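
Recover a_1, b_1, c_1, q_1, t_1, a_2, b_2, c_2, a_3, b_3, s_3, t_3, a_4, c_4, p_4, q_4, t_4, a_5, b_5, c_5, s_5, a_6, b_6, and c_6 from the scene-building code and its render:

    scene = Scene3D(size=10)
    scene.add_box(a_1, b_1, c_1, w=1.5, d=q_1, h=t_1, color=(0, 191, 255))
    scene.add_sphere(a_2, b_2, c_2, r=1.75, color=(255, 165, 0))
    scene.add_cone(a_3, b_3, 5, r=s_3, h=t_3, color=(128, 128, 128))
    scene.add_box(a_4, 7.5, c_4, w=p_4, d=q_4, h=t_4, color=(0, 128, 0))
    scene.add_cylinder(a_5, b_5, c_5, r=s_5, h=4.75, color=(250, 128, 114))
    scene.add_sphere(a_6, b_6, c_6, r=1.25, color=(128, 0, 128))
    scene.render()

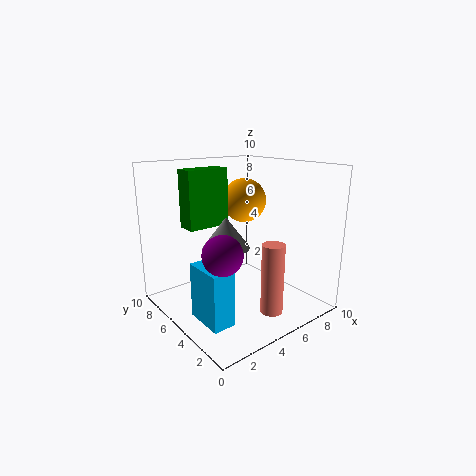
a_1 = 1.25, b_1 = 2.5, c_1 = 0.25, q_1 = 2.75, t_1 = 3.75, a_2 = 8, b_2 = 8, c_2 = 6.75, a_3 = 3.25, b_3 = 4, s_3 = 1.5, t_3 = 2, a_4 = 2.75, c_4 = 5.25, p_4 = 3.25, q_4 = 1.5, t_4 = 4.25, a_5 = 5.5, b_5 = 2, c_5 = 0.5, s_5 = 0.75, a_6 = 2.25, b_6 = 3, c_6 = 5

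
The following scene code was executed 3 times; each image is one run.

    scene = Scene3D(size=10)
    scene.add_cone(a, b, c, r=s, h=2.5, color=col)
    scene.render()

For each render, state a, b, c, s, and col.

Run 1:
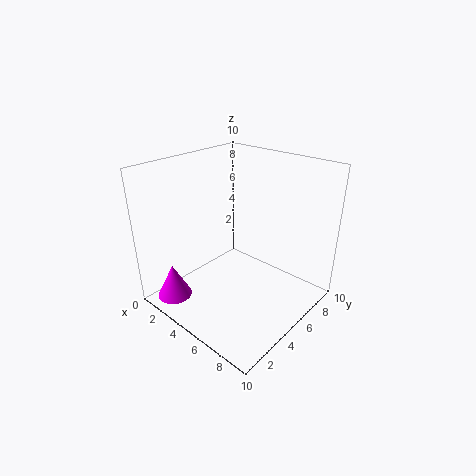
a = 1.5
b = 1.75
c = 0.25
s = 1.25
col = 'magenta'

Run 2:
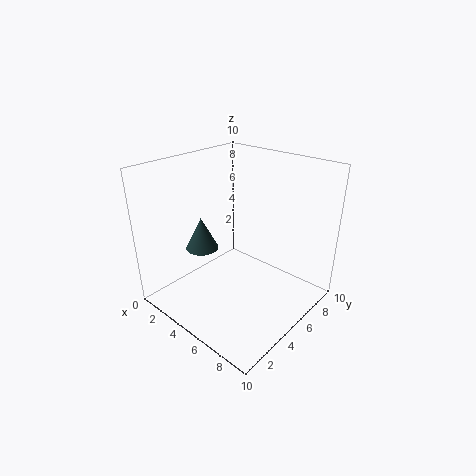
a = 1.5
b = 4.75
c = 3
s = 1.25
col = 'darkslategray'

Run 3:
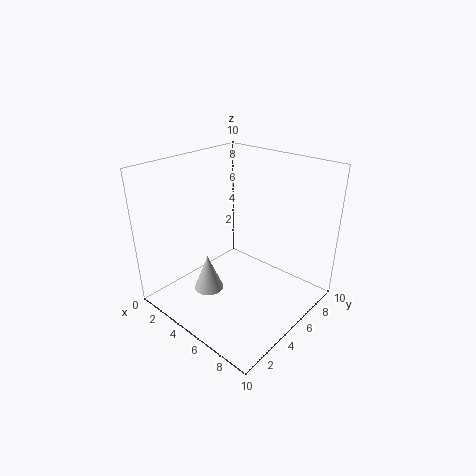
a = 4.25
b = 2.75
c = 1.75
s = 1
col = 'lightgray'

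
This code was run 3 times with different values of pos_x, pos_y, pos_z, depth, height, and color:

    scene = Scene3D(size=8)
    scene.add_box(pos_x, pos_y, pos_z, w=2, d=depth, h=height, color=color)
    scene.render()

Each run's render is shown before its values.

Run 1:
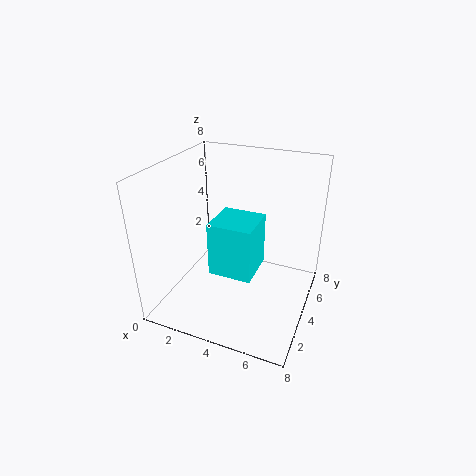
pos_x = 4, pos_y = 0.5, pos_z = 4, depth = 2, height = 2.5, color = 'cyan'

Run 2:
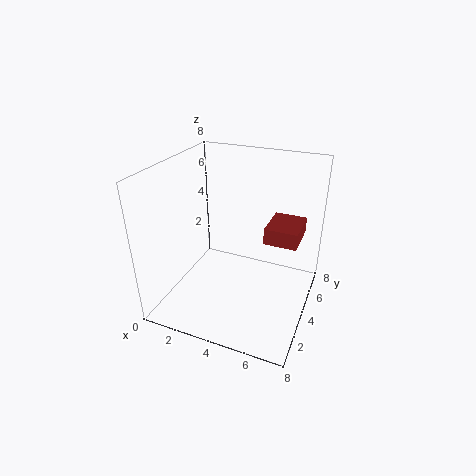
pos_x = 5, pos_y = 5.5, pos_z = 3, depth = 2.5, height = 1, color = 'brown'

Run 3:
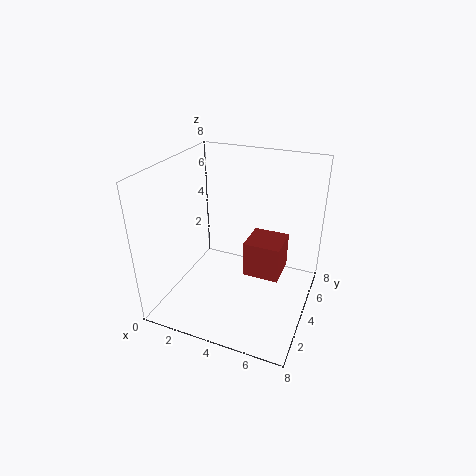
pos_x = 4.5, pos_y = 3.5, pos_z = 2, depth = 2, height = 2, color = 'brown'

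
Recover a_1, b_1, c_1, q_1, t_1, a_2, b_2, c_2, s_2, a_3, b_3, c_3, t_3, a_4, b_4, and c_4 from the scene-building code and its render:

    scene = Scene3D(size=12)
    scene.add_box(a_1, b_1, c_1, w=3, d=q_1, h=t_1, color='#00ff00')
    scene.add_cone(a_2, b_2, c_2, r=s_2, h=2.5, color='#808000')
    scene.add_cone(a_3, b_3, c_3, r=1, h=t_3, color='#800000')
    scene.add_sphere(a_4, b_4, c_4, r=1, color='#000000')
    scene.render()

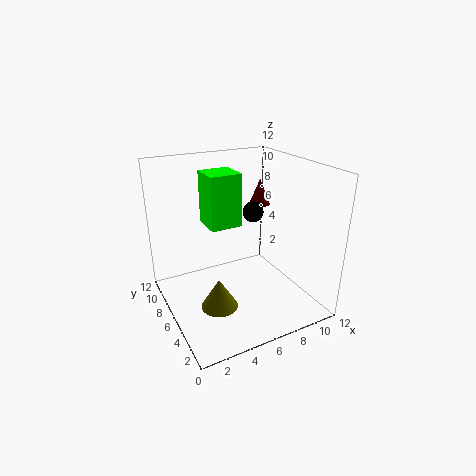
a_1 = 5; b_1 = 9; c_1 = 5.5; q_1 = 3; t_1 = 5; a_2 = 3.5; b_2 = 4.5; c_2 = 1; s_2 = 1.5; a_3 = 10.5; b_3 = 10; c_3 = 7; t_3 = 2.5; a_4 = 9.5; b_4 = 9.5; c_4 = 6.5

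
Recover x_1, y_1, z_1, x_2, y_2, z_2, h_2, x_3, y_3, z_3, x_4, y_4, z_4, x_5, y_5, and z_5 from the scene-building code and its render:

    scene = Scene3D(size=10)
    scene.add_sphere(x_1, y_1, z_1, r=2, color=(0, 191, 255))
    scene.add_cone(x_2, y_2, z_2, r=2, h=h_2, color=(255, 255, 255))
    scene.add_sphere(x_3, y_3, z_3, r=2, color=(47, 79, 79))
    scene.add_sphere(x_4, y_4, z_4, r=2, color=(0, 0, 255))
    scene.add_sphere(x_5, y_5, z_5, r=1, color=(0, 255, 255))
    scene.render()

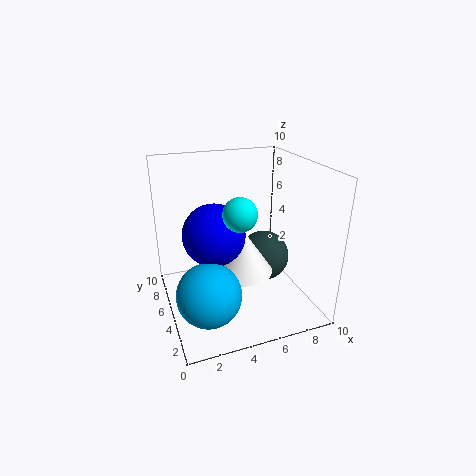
x_1 = 2; y_1 = 2; z_1 = 3; x_2 = 5; y_2 = 4; z_2 = 3; h_2 = 3; x_3 = 8; y_3 = 7; z_3 = 2; x_4 = 3; y_4 = 4; z_4 = 6; x_5 = 4; y_5 = 2; z_5 = 8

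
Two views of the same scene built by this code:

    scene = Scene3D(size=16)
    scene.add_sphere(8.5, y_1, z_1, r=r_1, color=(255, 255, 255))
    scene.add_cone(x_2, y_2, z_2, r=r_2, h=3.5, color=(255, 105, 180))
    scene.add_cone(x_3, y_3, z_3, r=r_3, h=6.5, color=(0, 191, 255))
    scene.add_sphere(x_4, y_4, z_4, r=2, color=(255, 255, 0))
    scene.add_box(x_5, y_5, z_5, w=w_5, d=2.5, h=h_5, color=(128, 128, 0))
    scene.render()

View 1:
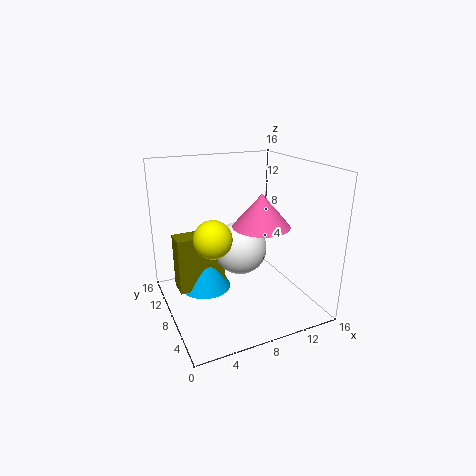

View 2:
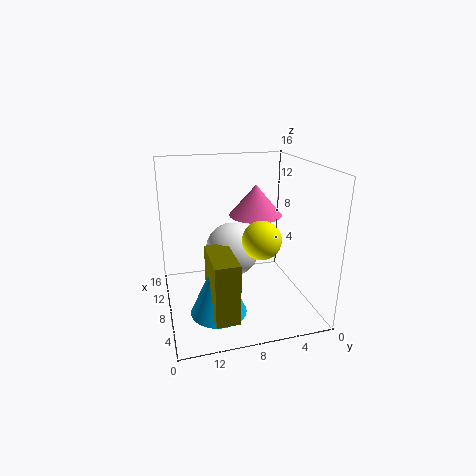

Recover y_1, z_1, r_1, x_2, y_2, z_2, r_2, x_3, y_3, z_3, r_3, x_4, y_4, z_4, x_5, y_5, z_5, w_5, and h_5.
y_1 = 8.5, z_1 = 6.5, r_1 = 3, x_2 = 9.5, y_2 = 5.5, z_2 = 10, r_2 = 3, x_3 = 5, y_3 = 11, z_3 = 1, r_3 = 3, x_4 = 4.5, y_4 = 6.5, z_4 = 9, x_5 = 1.5, y_5 = 9.5, z_5 = 1.5, w_5 = 5.5, h_5 = 6.5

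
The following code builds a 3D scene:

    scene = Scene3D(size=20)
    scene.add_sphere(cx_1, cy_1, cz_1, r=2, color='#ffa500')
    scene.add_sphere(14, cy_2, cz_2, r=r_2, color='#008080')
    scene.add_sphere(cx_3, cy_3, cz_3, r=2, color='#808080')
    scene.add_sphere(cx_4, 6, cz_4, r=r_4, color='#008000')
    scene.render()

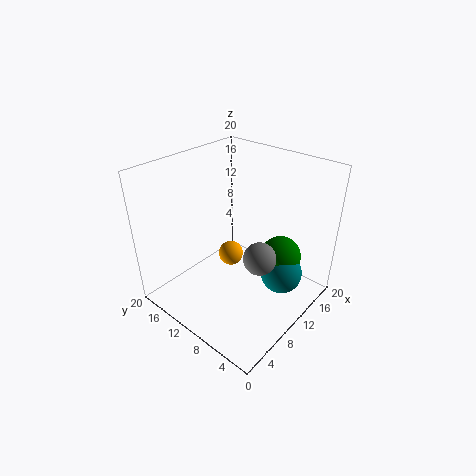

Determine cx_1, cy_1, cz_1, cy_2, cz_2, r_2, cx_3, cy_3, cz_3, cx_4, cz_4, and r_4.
cx_1 = 14
cy_1 = 15
cz_1 = 3
cy_2 = 5
cz_2 = 4
r_2 = 3
cx_3 = 7
cy_3 = 4
cz_3 = 11
cx_4 = 15
cz_4 = 6
r_4 = 3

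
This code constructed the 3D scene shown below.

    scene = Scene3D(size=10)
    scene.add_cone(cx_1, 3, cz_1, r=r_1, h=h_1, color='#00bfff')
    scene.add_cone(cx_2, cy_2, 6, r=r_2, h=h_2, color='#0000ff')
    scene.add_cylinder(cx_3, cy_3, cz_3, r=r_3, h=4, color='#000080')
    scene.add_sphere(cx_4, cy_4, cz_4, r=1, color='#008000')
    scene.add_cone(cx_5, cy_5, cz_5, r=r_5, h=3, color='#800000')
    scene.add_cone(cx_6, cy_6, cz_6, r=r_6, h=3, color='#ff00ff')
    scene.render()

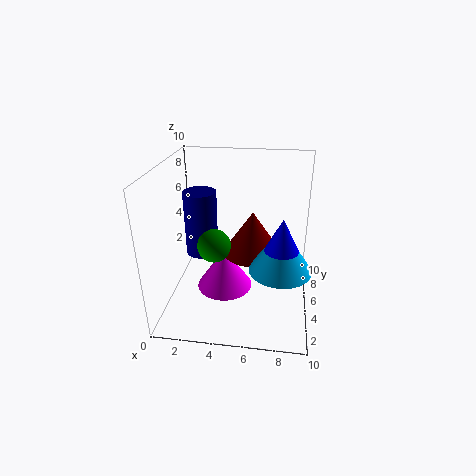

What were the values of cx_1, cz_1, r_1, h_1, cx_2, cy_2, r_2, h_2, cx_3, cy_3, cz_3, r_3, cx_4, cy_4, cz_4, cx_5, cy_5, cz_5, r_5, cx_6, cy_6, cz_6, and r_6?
cx_1 = 8, cz_1 = 4, r_1 = 2, h_1 = 3, cx_2 = 8, cy_2 = 2, r_2 = 1, h_2 = 2, cx_3 = 3, cy_3 = 3, cz_3 = 5, r_3 = 1, cx_4 = 4, cy_4 = 2, cz_4 = 6, cx_5 = 6, cy_5 = 5, cz_5 = 4, r_5 = 2, cx_6 = 4, cy_6 = 5, cz_6 = 1, r_6 = 2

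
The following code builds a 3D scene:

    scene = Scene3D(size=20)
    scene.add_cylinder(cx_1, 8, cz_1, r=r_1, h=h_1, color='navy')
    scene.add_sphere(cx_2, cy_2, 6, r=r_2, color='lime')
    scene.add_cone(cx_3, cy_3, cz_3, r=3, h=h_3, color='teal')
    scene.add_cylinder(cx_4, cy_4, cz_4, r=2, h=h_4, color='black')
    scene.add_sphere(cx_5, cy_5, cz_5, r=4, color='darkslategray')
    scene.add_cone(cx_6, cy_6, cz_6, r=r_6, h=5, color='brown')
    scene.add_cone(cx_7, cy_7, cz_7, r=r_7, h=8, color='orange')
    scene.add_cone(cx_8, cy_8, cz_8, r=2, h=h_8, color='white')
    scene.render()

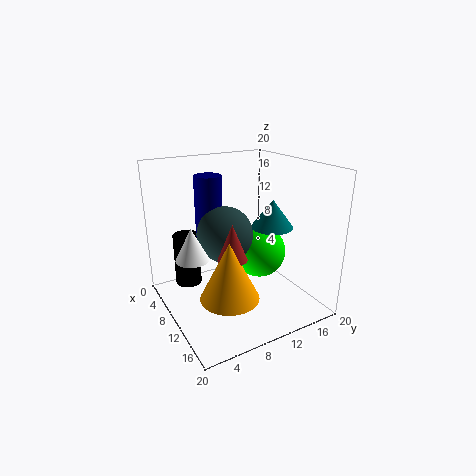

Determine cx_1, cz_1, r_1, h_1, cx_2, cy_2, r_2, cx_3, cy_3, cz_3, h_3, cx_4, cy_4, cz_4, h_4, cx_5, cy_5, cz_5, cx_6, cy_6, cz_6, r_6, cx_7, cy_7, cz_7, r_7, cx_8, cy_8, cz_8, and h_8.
cx_1 = 5; cz_1 = 9; r_1 = 2; h_1 = 9; cx_2 = 8; cy_2 = 15; r_2 = 4; cx_3 = 11; cy_3 = 15; cz_3 = 11; h_3 = 4; cx_4 = 3; cy_4 = 5; cz_4 = 1; h_4 = 8; cx_5 = 8; cy_5 = 9; cz_5 = 10; cx_6 = 12; cy_6 = 8; cz_6 = 8; r_6 = 2; cx_7 = 13; cy_7 = 7; cz_7 = 3; r_7 = 4; cx_8 = 13; cy_8 = 2; cz_8 = 10; h_8 = 4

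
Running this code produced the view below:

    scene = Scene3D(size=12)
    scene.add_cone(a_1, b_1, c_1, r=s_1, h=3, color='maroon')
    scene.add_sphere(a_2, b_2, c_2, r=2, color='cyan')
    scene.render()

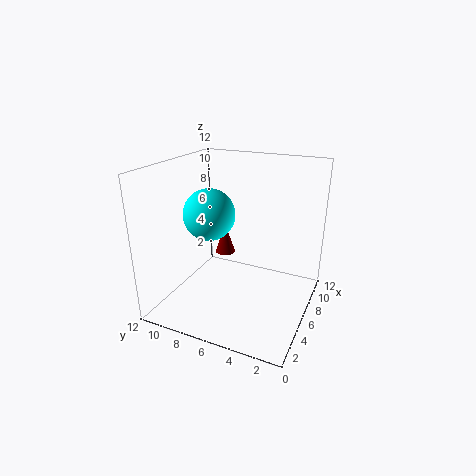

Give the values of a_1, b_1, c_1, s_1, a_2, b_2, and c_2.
a_1 = 10.5; b_1 = 9.5; c_1 = 2; s_1 = 1; a_2 = 4; b_2 = 7.5; c_2 = 8.5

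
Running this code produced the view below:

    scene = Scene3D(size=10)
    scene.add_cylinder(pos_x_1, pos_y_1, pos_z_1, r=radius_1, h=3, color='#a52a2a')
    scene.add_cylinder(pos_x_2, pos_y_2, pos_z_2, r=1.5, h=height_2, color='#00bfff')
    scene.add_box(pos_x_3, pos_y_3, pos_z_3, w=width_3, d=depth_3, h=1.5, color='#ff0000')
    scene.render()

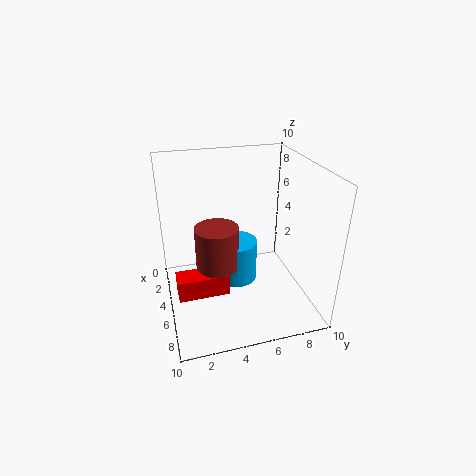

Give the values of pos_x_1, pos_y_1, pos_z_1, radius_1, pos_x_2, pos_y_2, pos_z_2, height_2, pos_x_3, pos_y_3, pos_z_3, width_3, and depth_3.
pos_x_1 = 5
pos_y_1 = 3.5
pos_z_1 = 3
radius_1 = 1.5
pos_x_2 = 4.5
pos_y_2 = 5
pos_z_2 = 1.5
height_2 = 3
pos_x_3 = 5
pos_y_3 = 0.5
pos_z_3 = 1.5
width_3 = 1.5
depth_3 = 3.5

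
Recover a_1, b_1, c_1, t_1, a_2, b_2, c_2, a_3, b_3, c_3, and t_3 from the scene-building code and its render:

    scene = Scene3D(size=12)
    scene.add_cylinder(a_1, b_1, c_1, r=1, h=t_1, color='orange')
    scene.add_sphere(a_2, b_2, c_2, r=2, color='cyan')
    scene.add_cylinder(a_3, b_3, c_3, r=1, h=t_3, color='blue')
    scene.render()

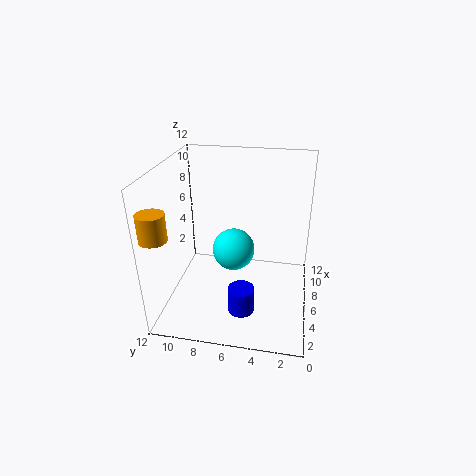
a_1 = 1; b_1 = 11; c_1 = 8; t_1 = 2; a_2 = 9; b_2 = 7; c_2 = 3; a_3 = 2; b_3 = 5; c_3 = 2; t_3 = 2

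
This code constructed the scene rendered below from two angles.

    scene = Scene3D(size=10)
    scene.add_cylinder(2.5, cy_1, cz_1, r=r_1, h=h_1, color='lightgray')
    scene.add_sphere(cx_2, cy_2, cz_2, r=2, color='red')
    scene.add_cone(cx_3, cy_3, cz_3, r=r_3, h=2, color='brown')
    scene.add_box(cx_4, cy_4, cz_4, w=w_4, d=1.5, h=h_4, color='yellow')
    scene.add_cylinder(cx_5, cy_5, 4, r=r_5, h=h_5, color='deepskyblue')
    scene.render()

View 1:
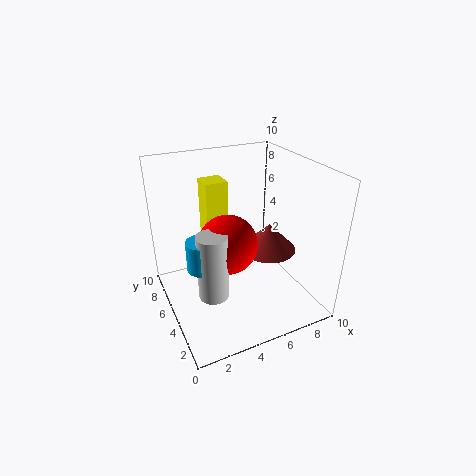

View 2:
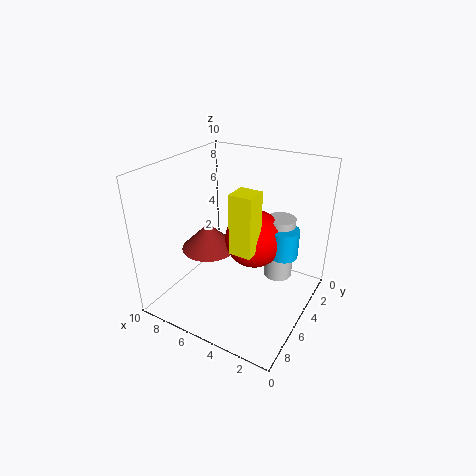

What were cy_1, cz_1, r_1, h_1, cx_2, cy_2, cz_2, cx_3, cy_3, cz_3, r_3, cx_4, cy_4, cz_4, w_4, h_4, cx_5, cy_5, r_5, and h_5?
cy_1 = 3.5
cz_1 = 2
r_1 = 1
h_1 = 4.5
cx_2 = 4
cy_2 = 4.5
cz_2 = 5
cx_3 = 7.5
cy_3 = 5
cz_3 = 3.5
r_3 = 2
cx_4 = 3
cy_4 = 5.5
cz_4 = 5
w_4 = 1.5
h_4 = 4
cx_5 = 2
cy_5 = 4
r_5 = 1
h_5 = 2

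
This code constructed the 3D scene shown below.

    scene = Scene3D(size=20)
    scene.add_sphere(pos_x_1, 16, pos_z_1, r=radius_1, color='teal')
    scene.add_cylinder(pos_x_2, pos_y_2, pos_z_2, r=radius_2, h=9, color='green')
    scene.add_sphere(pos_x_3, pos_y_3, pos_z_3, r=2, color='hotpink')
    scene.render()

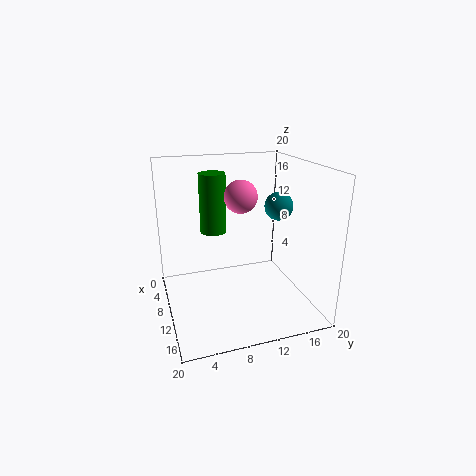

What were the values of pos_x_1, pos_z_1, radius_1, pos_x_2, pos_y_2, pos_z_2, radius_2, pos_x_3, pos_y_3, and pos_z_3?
pos_x_1 = 10, pos_z_1 = 14, radius_1 = 2, pos_x_2 = 4, pos_y_2 = 8, pos_z_2 = 9, radius_2 = 2, pos_x_3 = 14, pos_y_3 = 9, pos_z_3 = 17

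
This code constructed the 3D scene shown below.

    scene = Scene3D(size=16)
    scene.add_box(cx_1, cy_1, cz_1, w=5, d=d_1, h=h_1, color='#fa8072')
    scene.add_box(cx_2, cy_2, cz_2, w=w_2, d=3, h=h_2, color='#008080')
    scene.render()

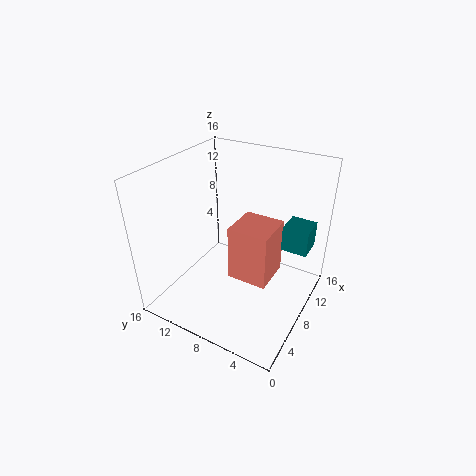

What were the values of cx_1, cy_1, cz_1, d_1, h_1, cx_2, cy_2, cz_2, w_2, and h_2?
cx_1 = 9; cy_1 = 5; cz_1 = 1; d_1 = 5; h_1 = 7; cx_2 = 11; cy_2 = 1; cz_2 = 6; w_2 = 3; h_2 = 3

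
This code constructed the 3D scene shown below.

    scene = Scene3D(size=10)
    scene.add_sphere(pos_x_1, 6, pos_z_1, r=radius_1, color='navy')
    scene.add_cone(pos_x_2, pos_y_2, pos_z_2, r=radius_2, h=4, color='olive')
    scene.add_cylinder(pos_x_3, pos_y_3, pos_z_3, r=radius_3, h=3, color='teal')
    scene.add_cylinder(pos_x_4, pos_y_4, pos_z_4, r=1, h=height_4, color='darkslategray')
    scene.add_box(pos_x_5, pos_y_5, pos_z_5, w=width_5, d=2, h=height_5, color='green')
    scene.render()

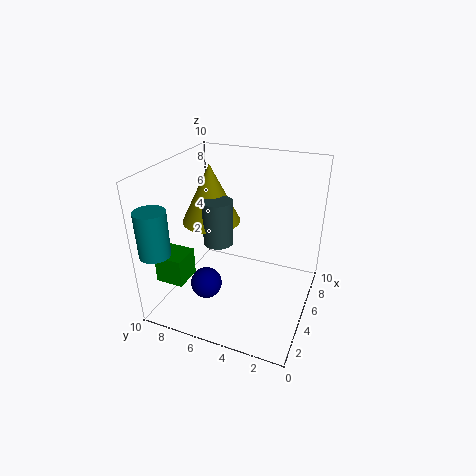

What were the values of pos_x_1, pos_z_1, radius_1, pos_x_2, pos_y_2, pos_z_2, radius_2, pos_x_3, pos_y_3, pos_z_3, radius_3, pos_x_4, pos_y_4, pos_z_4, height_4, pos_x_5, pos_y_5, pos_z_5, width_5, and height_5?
pos_x_1 = 2; pos_z_1 = 3; radius_1 = 1; pos_x_2 = 5; pos_y_2 = 7; pos_z_2 = 6; radius_2 = 2; pos_x_3 = 1; pos_y_3 = 9; pos_z_3 = 5; radius_3 = 1; pos_x_4 = 4; pos_y_4 = 6; pos_z_4 = 5; height_4 = 3; pos_x_5 = 2; pos_y_5 = 8; pos_z_5 = 2; width_5 = 2; height_5 = 2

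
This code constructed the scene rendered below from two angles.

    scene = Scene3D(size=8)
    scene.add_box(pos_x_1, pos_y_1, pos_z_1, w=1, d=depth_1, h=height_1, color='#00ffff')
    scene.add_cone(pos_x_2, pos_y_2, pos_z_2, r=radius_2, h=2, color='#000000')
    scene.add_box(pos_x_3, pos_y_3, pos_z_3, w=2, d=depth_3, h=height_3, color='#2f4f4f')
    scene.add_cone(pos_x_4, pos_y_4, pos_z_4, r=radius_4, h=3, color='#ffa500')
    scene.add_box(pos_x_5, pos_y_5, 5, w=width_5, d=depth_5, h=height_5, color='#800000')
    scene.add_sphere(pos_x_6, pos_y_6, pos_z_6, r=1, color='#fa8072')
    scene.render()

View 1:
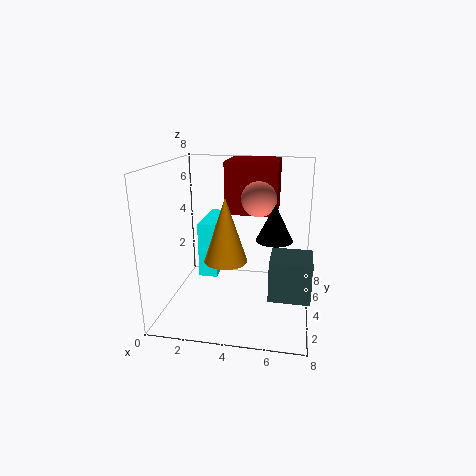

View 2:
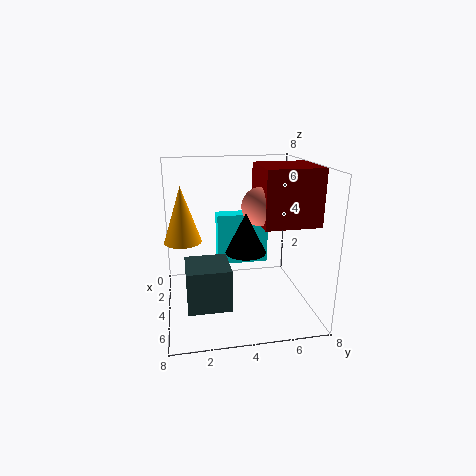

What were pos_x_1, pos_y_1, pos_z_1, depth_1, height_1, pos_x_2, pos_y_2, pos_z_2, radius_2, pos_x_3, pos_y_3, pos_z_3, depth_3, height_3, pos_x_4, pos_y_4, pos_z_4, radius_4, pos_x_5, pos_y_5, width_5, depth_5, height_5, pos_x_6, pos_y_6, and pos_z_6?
pos_x_1 = 2; pos_y_1 = 3; pos_z_1 = 2; depth_1 = 3; height_1 = 3; pos_x_2 = 6; pos_y_2 = 4; pos_z_2 = 4; radius_2 = 1; pos_x_3 = 6; pos_y_3 = 1; pos_z_3 = 2; depth_3 = 2; height_3 = 2; pos_x_4 = 4; pos_y_4 = 1; pos_z_4 = 4; radius_4 = 1; pos_x_5 = 3; pos_y_5 = 5; width_5 = 3; depth_5 = 3; height_5 = 3; pos_x_6 = 5; pos_y_6 = 5; pos_z_6 = 6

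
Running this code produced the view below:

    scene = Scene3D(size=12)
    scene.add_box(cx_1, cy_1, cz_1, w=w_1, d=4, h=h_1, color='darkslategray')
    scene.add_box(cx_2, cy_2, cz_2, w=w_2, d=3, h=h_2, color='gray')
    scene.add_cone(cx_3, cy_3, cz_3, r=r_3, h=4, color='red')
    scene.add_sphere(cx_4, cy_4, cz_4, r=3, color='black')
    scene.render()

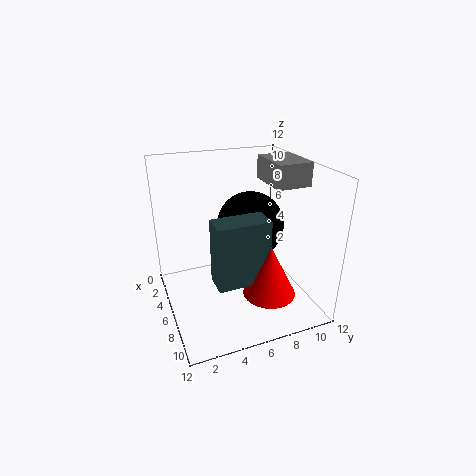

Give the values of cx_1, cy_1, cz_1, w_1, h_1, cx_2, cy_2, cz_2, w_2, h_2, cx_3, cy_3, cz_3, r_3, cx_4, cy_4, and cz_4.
cx_1 = 8; cy_1 = 3; cz_1 = 4; w_1 = 2; h_1 = 5; cx_2 = 3; cy_2 = 9; cz_2 = 10; w_2 = 4; h_2 = 2; cx_3 = 10; cy_3 = 7; cz_3 = 3; r_3 = 2; cx_4 = 4; cy_4 = 8; cz_4 = 6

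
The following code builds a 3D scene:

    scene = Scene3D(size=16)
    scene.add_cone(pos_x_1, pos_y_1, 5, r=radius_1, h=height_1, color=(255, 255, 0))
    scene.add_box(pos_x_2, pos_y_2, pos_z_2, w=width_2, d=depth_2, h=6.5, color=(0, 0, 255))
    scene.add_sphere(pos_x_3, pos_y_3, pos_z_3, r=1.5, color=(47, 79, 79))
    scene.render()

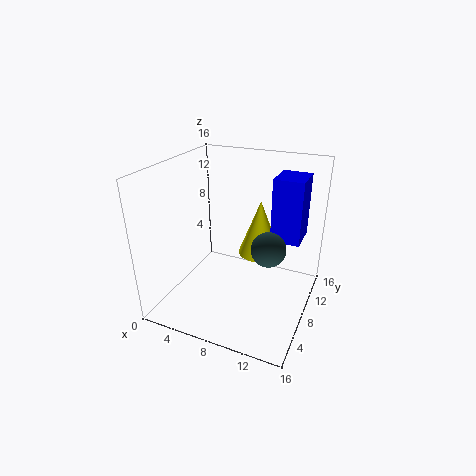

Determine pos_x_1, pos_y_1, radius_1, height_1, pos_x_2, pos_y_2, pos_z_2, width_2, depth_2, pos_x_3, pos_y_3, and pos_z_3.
pos_x_1 = 9.5; pos_y_1 = 11; radius_1 = 2.5; height_1 = 6.5; pos_x_2 = 12; pos_y_2 = 7; pos_z_2 = 9; width_2 = 3; depth_2 = 3.5; pos_x_3 = 13.5; pos_y_3 = 2; pos_z_3 = 11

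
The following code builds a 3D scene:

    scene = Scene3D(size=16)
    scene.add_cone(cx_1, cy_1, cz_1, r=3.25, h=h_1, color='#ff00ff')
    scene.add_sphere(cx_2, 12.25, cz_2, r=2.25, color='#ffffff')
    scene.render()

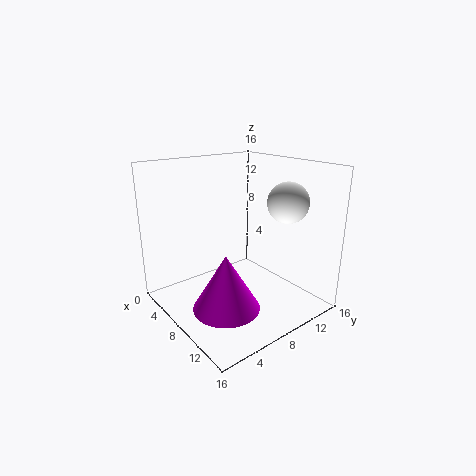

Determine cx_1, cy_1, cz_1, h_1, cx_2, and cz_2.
cx_1 = 12.25
cy_1 = 3.25
cz_1 = 3.25
h_1 = 5.5
cx_2 = 11.25
cz_2 = 12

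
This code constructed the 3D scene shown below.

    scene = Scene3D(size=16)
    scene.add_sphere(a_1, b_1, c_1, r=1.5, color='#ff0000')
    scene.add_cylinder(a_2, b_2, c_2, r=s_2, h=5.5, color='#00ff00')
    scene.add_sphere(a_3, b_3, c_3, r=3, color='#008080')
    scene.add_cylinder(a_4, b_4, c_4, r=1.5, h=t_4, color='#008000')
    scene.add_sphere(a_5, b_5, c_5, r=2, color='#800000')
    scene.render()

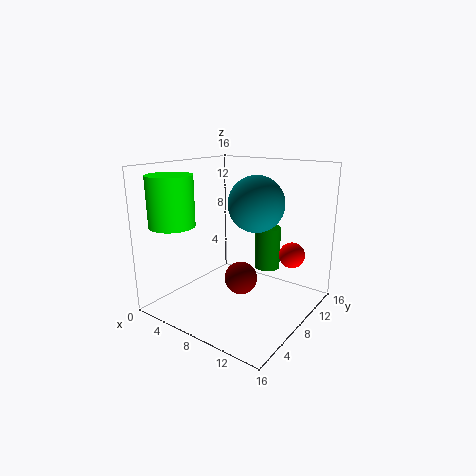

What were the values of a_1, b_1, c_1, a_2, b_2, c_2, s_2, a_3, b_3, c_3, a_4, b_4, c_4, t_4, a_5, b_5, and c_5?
a_1 = 12.5; b_1 = 12.5; c_1 = 5.5; a_2 = 2.5; b_2 = 3.5; c_2 = 9.5; s_2 = 2.5; a_3 = 10; b_3 = 8.5; c_3 = 12; a_4 = 9.5; b_4 = 12; c_4 = 3.5; t_4 = 5; a_5 = 7; b_5 = 10; c_5 = 2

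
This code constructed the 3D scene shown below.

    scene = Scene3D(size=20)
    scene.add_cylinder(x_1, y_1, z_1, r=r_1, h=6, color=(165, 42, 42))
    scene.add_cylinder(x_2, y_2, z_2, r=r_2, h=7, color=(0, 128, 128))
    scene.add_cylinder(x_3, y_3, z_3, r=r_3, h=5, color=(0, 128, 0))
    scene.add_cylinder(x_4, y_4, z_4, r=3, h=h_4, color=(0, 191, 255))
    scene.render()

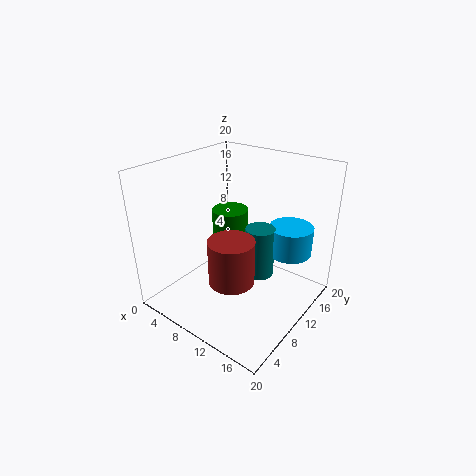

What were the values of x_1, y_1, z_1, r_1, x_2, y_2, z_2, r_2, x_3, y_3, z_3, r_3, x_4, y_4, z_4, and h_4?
x_1 = 12
y_1 = 6
z_1 = 6
r_1 = 3
x_2 = 13
y_2 = 11
z_2 = 5
r_2 = 2
x_3 = 3
y_3 = 17
z_3 = 5
r_3 = 3
x_4 = 16
y_4 = 14
z_4 = 8
h_4 = 4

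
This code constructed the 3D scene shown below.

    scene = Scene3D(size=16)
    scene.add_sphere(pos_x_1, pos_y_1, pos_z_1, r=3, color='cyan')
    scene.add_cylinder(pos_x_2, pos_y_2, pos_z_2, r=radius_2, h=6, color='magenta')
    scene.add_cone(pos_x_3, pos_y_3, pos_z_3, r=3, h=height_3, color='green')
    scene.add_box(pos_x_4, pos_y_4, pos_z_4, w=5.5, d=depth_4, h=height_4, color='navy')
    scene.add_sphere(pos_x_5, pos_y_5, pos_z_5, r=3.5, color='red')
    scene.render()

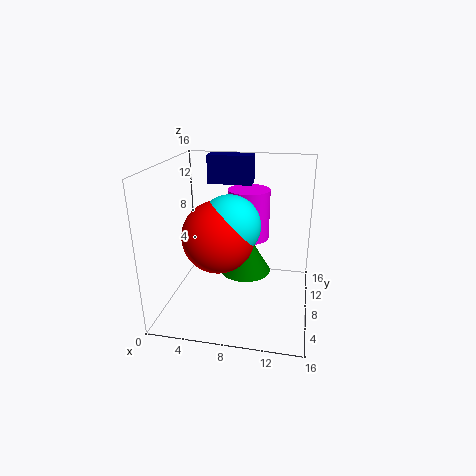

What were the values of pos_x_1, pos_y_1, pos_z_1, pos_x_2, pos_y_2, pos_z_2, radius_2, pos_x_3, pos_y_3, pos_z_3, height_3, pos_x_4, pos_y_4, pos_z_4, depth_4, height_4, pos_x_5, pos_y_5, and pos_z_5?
pos_x_1 = 8; pos_y_1 = 4; pos_z_1 = 11; pos_x_2 = 8.5; pos_y_2 = 12; pos_z_2 = 6.5; radius_2 = 2.5; pos_x_3 = 8.5; pos_y_3 = 10; pos_z_3 = 3; height_3 = 5; pos_x_4 = 3; pos_y_4 = 13.5; pos_z_4 = 12.5; depth_4 = 2.5; height_4 = 3.5; pos_x_5 = 7; pos_y_5 = 3.5; pos_z_5 = 10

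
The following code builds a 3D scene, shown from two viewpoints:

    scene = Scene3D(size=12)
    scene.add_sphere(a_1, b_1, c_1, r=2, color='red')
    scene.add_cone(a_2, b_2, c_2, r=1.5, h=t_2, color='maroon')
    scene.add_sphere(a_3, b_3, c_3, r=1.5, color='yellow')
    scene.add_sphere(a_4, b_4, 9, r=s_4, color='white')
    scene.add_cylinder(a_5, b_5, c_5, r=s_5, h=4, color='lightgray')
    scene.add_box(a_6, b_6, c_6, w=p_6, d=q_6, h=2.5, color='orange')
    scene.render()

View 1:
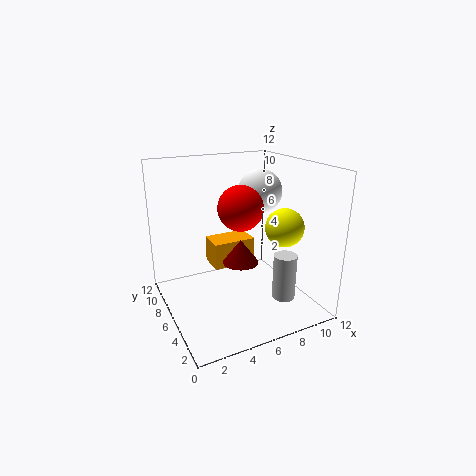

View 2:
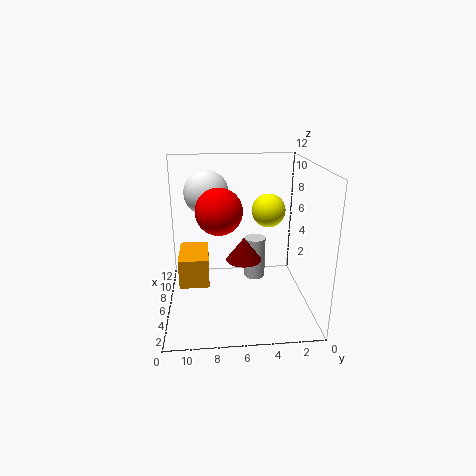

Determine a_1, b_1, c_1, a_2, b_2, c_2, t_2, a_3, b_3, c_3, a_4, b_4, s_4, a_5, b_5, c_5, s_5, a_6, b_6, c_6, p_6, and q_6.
a_1 = 7
b_1 = 7.5
c_1 = 8
a_2 = 6
b_2 = 5.5
c_2 = 4
t_2 = 2
a_3 = 8.5
b_3 = 3
c_3 = 7.5
a_4 = 9.5
b_4 = 8.5
s_4 = 2
a_5 = 9.5
b_5 = 4
c_5 = 0.5
s_5 = 1
a_6 = 5
b_6 = 8.5
c_6 = 2
p_6 = 4
q_6 = 2.5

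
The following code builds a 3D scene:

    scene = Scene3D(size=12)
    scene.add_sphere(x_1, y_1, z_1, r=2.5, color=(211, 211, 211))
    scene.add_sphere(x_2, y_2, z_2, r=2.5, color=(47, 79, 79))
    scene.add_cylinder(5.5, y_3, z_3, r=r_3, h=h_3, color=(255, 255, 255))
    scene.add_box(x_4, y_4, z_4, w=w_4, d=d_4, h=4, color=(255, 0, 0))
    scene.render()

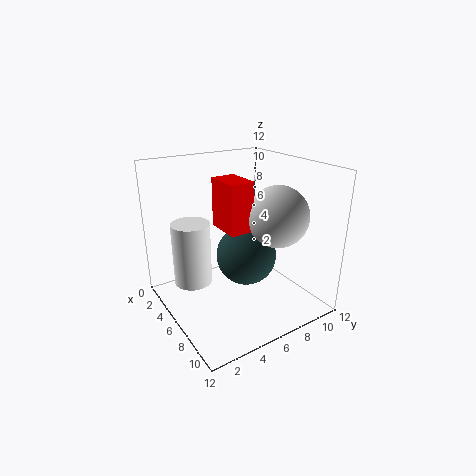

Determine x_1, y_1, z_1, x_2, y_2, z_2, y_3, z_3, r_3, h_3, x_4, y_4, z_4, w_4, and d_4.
x_1 = 8, y_1 = 8.5, z_1 = 8, x_2 = 6.5, y_2 = 6.5, z_2 = 4.5, y_3 = 2, z_3 = 3, r_3 = 1.5, h_3 = 5, x_4 = 4.5, y_4 = 4.5, z_4 = 7, w_4 = 3, d_4 = 2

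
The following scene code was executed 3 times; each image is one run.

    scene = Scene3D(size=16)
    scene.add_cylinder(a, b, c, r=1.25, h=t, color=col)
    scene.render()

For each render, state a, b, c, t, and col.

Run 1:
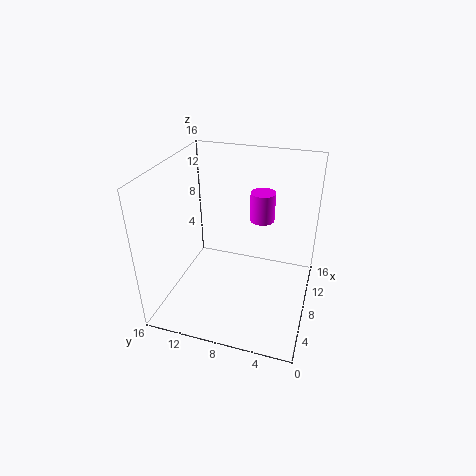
a = 7.5; b = 5.25; c = 11; t = 3; col = 'magenta'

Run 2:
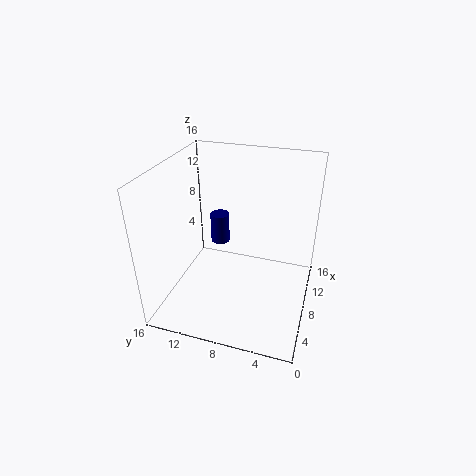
a = 14.25; b = 12.5; c = 3.25; t = 4; col = 'navy'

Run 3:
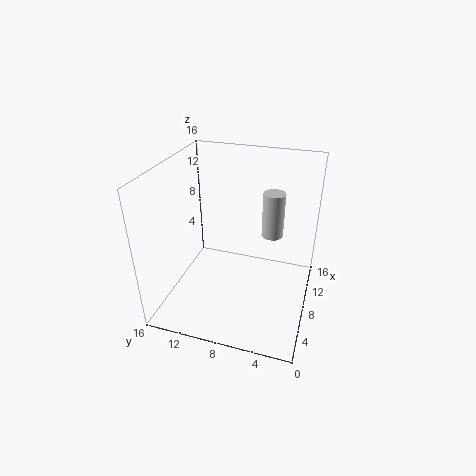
a = 11; b = 4.75; c = 7.25; t = 5.25; col = 'lightgray'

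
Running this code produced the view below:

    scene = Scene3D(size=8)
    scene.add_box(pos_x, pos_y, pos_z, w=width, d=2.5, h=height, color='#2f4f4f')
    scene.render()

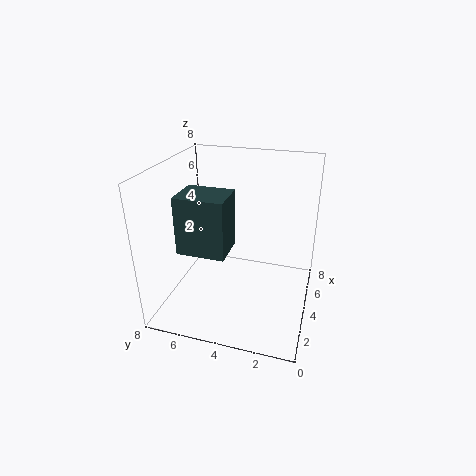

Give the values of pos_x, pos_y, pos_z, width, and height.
pos_x = 1.5
pos_y = 4
pos_z = 4
width = 2
height = 3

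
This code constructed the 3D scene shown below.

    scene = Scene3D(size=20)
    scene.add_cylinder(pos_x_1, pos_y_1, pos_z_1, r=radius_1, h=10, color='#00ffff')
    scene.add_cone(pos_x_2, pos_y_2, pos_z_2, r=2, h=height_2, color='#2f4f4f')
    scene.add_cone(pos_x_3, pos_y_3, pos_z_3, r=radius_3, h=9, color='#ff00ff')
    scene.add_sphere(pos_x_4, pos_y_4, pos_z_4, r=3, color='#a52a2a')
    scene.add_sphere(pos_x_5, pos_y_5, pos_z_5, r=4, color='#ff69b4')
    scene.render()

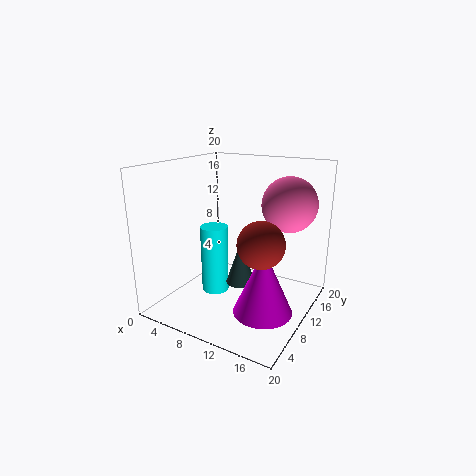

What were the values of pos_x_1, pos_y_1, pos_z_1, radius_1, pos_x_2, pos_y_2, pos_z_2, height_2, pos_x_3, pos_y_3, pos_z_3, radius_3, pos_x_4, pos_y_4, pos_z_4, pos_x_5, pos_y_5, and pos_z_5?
pos_x_1 = 6, pos_y_1 = 10, pos_z_1 = 1, radius_1 = 2, pos_x_2 = 11, pos_y_2 = 9, pos_z_2 = 4, height_2 = 6, pos_x_3 = 15, pos_y_3 = 8, pos_z_3 = 1, radius_3 = 4, pos_x_4 = 15, pos_y_4 = 7, pos_z_4 = 11, pos_x_5 = 15, pos_y_5 = 16, pos_z_5 = 14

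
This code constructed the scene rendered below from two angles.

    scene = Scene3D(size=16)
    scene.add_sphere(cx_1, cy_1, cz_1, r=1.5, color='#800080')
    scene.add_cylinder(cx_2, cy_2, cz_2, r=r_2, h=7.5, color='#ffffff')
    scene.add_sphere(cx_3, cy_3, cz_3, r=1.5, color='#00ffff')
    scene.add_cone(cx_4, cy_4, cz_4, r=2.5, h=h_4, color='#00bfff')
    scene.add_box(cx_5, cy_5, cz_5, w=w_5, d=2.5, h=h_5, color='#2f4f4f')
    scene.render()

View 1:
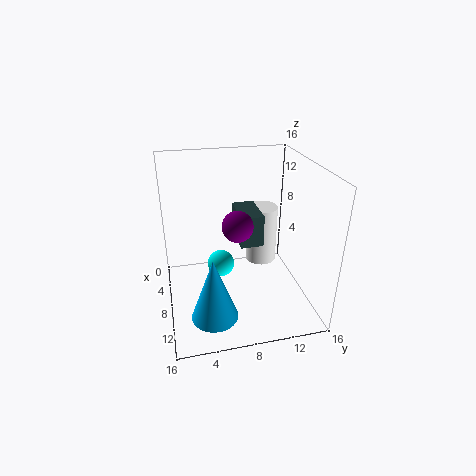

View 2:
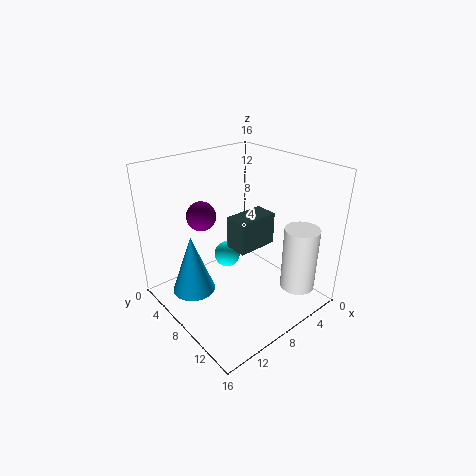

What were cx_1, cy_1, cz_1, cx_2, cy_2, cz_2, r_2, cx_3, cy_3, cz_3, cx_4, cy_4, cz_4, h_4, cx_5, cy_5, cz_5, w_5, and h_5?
cx_1 = 12
cy_1 = 7
cz_1 = 11.5
cx_2 = 2.5
cy_2 = 12.5
cz_2 = 1.5
r_2 = 2
cx_3 = 8
cy_3 = 6
cz_3 = 5
cx_4 = 12
cy_4 = 4.5
cz_4 = 1
h_4 = 7
cx_5 = 5
cy_5 = 8
cz_5 = 7.5
w_5 = 4.5
h_5 = 3.5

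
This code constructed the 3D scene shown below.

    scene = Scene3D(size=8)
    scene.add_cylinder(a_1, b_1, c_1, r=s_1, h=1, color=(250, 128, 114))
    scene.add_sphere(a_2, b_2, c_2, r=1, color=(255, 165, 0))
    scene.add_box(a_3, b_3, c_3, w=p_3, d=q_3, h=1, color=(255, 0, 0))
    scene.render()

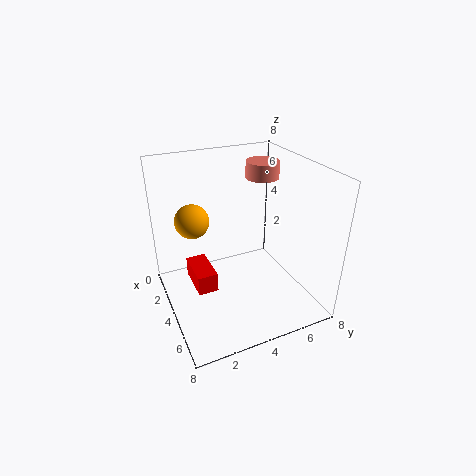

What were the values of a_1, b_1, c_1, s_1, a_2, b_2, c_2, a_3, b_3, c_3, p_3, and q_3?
a_1 = 2
b_1 = 6.5
c_1 = 6.5
s_1 = 1
a_2 = 2
b_2 = 2
c_2 = 4.5
a_3 = 4
b_3 = 1
c_3 = 2.5
p_3 = 2
q_3 = 1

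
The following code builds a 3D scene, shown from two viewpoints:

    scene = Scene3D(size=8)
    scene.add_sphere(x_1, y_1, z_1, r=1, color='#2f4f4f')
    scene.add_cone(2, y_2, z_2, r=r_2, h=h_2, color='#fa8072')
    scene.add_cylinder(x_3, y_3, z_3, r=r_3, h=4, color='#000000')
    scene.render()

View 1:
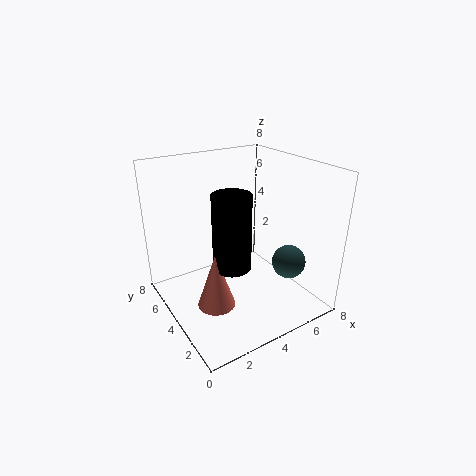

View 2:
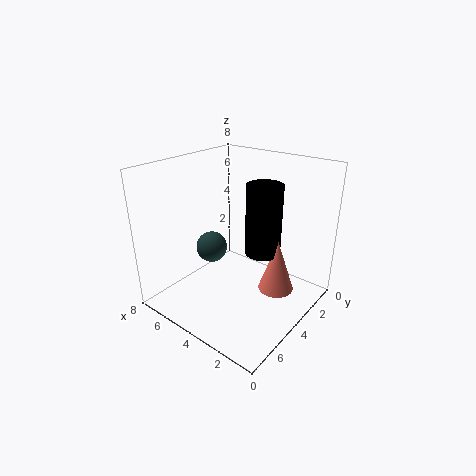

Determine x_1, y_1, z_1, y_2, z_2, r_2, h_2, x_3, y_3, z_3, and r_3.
x_1 = 7, y_1 = 3, z_1 = 2, y_2 = 3, z_2 = 1, r_2 = 1, h_2 = 3, x_3 = 3, y_3 = 3, z_3 = 3, r_3 = 1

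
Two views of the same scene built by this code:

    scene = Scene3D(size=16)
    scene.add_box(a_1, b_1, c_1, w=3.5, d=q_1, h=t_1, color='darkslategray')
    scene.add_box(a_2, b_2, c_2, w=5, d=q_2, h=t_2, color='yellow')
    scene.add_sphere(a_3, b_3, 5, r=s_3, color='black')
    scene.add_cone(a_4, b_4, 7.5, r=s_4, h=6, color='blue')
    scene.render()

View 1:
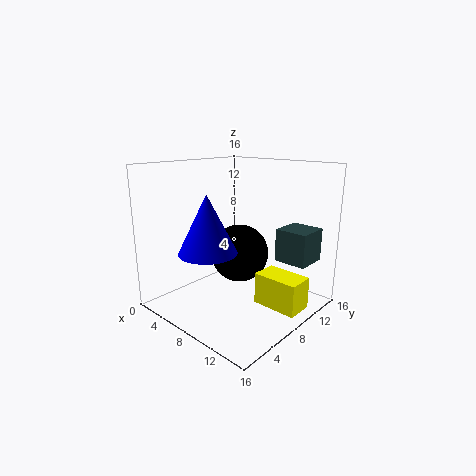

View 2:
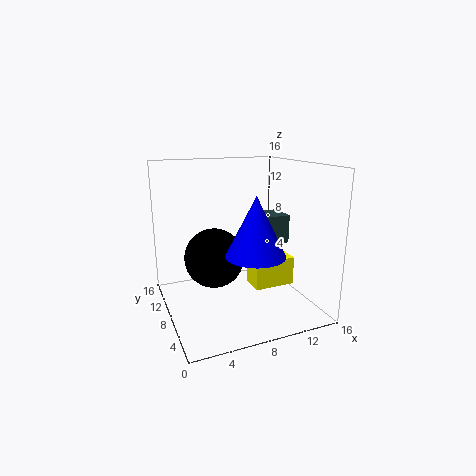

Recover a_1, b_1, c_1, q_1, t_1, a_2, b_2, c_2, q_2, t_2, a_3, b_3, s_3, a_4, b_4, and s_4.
a_1 = 12
b_1 = 9.5
c_1 = 6
q_1 = 3.5
t_1 = 3.5
a_2 = 10.5
b_2 = 8
c_2 = 1
q_2 = 3
t_2 = 3.5
a_3 = 6
b_3 = 10.5
s_3 = 3.5
a_4 = 8
b_4 = 3.5
s_4 = 3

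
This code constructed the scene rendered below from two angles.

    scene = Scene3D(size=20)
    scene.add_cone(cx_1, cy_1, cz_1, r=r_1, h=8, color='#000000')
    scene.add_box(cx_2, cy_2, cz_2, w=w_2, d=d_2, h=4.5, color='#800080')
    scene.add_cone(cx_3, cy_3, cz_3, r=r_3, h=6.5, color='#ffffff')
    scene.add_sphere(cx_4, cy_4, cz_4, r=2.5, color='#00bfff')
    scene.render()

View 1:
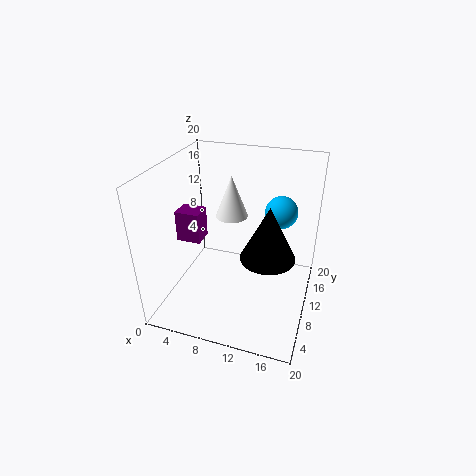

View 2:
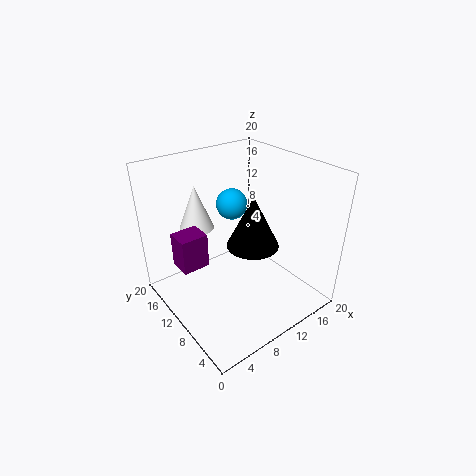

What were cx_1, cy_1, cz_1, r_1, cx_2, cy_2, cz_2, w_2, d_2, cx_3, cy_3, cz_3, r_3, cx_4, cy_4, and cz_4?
cx_1 = 14, cy_1 = 11.5, cz_1 = 6.5, r_1 = 4, cx_2 = 1, cy_2 = 9, cz_2 = 8.5, w_2 = 3.5, d_2 = 3, cx_3 = 7, cy_3 = 16, cz_3 = 10, r_3 = 2.5, cx_4 = 14.5, cy_4 = 17.5, cz_4 = 11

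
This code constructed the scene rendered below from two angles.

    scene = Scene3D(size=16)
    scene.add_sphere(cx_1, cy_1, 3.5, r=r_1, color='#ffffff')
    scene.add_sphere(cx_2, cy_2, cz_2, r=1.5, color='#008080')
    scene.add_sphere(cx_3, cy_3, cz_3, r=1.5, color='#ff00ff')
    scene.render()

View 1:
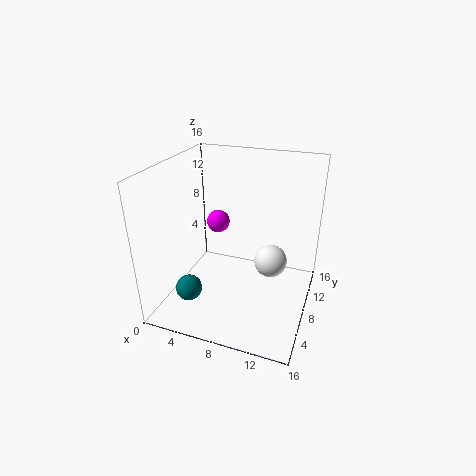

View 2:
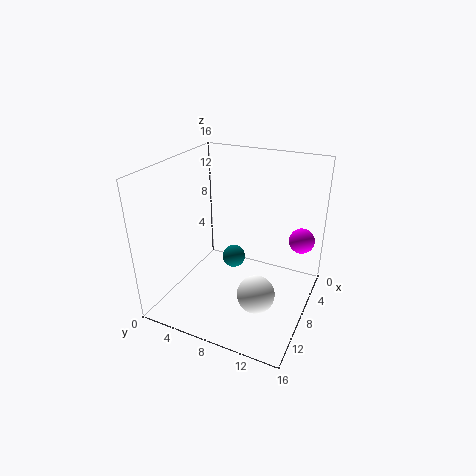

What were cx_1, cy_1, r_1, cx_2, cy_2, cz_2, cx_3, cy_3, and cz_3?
cx_1 = 11, cy_1 = 11.5, r_1 = 2, cx_2 = 3, cy_2 = 5, cz_2 = 2, cx_3 = 3, cy_3 = 14, cz_3 = 6.5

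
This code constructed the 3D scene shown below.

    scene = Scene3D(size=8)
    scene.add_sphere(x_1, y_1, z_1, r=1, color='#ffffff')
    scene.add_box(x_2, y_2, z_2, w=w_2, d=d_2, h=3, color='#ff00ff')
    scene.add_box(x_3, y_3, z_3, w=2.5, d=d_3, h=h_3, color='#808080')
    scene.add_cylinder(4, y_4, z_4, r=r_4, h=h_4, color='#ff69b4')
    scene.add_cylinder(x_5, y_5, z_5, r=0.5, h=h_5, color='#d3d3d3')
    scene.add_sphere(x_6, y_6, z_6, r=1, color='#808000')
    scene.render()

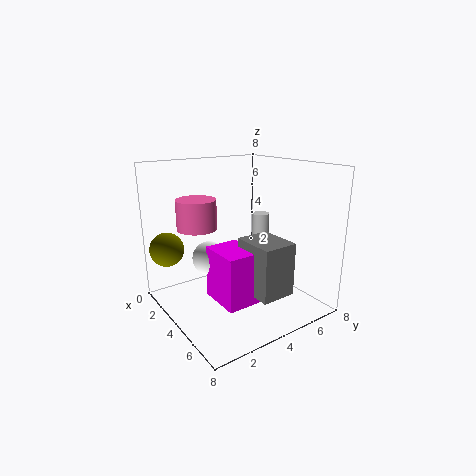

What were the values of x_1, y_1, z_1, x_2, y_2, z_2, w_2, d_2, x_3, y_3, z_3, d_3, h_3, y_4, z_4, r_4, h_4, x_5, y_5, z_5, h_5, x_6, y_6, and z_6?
x_1 = 2.5, y_1 = 3, z_1 = 2.5, x_2 = 3, y_2 = 2.5, z_2 = 0.5, w_2 = 2.5, d_2 = 2, x_3 = 4, y_3 = 4, z_3 = 1, d_3 = 2, h_3 = 3, y_4 = 1.5, z_4 = 5, r_4 = 1, h_4 = 1.5, x_5 = 3.5, y_5 = 6, z_5 = 1.5, h_5 = 3.5, x_6 = 1, y_6 = 1, z_6 = 3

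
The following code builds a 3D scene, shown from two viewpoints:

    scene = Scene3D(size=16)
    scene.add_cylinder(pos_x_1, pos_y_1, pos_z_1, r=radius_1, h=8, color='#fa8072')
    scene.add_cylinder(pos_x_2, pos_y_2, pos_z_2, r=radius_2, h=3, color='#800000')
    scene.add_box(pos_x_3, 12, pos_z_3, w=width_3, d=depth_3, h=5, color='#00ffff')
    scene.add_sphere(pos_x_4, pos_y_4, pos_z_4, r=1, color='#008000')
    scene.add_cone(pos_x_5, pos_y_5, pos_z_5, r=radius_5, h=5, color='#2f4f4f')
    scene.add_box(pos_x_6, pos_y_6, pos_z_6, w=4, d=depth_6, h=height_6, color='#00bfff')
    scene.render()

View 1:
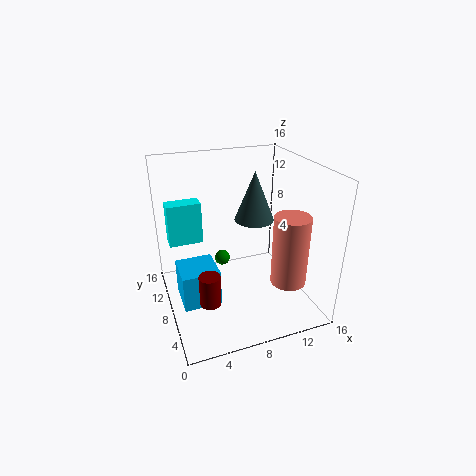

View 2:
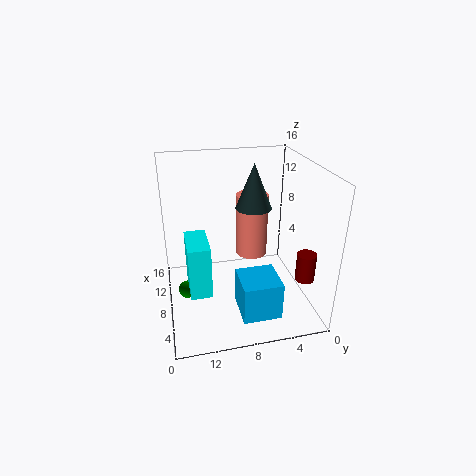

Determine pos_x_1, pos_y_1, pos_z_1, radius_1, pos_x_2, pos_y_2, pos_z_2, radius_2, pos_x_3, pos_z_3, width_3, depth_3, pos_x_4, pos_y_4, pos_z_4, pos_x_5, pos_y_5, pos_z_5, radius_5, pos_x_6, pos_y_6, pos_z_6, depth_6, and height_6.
pos_x_1 = 13, pos_y_1 = 5, pos_z_1 = 3, radius_1 = 2, pos_x_2 = 3, pos_y_2 = 2, pos_z_2 = 5, radius_2 = 1, pos_x_3 = 1, pos_z_3 = 6, width_3 = 4, depth_3 = 2, pos_x_4 = 8, pos_y_4 = 14, pos_z_4 = 2, pos_x_5 = 9, pos_y_5 = 6, pos_z_5 = 11, radius_5 = 2, pos_x_6 = 1, pos_y_6 = 5, pos_z_6 = 2, depth_6 = 4, height_6 = 4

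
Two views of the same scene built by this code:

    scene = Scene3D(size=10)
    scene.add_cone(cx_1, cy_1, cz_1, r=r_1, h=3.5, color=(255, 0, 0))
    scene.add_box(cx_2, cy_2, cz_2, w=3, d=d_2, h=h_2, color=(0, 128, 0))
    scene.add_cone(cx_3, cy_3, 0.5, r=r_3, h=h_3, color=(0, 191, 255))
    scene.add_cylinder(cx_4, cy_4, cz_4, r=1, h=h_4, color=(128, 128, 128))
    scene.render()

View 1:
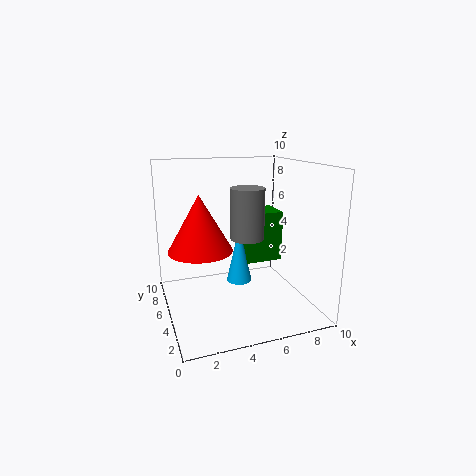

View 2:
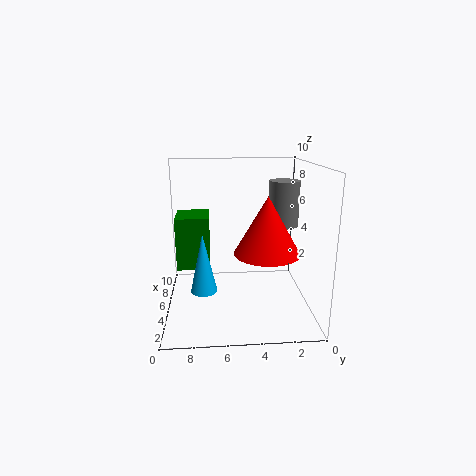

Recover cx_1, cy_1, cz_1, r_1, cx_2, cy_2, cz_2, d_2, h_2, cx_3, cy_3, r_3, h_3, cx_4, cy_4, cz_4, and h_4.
cx_1 = 2, cy_1 = 3.5, cz_1 = 5, r_1 = 2, cx_2 = 6.5, cy_2 = 7, cz_2 = 2, d_2 = 2.5, h_2 = 4, cx_3 = 6, cy_3 = 7.5, r_3 = 1, h_3 = 4.5, cx_4 = 4.5, cy_4 = 2, cz_4 = 6, h_4 = 3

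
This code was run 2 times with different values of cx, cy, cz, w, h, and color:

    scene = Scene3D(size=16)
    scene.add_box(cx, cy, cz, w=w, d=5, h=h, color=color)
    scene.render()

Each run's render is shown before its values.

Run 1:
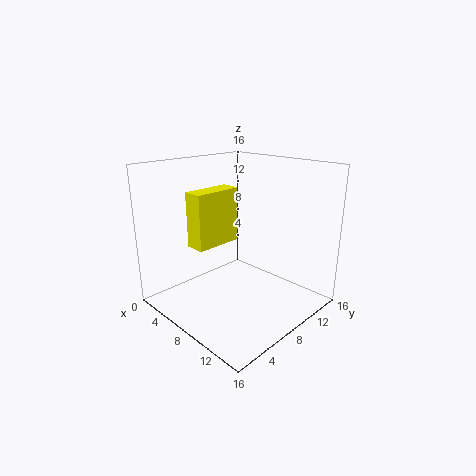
cx = 7; cy = 2; cz = 8.5; w = 2; h = 5.5; color = 'yellow'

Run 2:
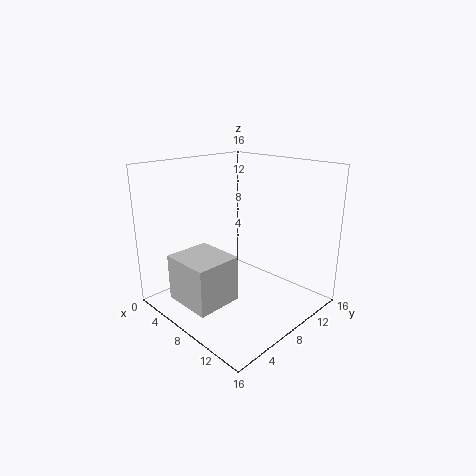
cx = 4.5; cy = 1; cz = 2; w = 5.5; h = 5; color = 'lightgray'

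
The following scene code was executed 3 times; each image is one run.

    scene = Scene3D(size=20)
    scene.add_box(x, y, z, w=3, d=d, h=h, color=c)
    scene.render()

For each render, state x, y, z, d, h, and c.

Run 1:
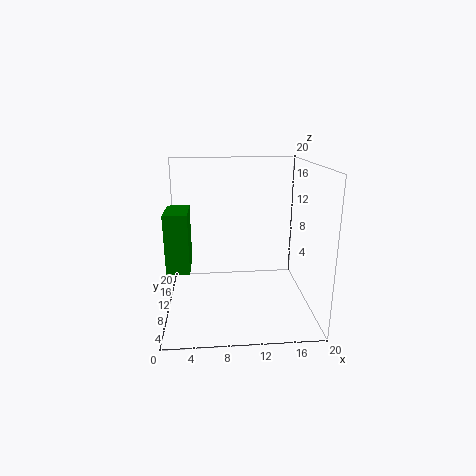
x = 0.5; y = 5.75; z = 6.75; d = 5.5; h = 7.75; c = 'green'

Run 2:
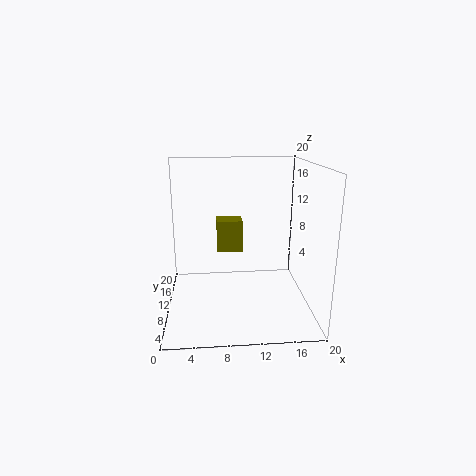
x = 7; y = 3.75; z = 10.5; d = 2.5; h = 3.75; c = 'olive'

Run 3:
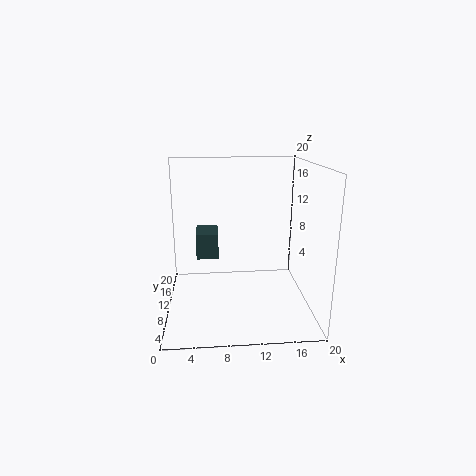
x = 4.25; y = 8.75; z = 7.5; d = 4.5; h = 3.5; c = 'darkslategray'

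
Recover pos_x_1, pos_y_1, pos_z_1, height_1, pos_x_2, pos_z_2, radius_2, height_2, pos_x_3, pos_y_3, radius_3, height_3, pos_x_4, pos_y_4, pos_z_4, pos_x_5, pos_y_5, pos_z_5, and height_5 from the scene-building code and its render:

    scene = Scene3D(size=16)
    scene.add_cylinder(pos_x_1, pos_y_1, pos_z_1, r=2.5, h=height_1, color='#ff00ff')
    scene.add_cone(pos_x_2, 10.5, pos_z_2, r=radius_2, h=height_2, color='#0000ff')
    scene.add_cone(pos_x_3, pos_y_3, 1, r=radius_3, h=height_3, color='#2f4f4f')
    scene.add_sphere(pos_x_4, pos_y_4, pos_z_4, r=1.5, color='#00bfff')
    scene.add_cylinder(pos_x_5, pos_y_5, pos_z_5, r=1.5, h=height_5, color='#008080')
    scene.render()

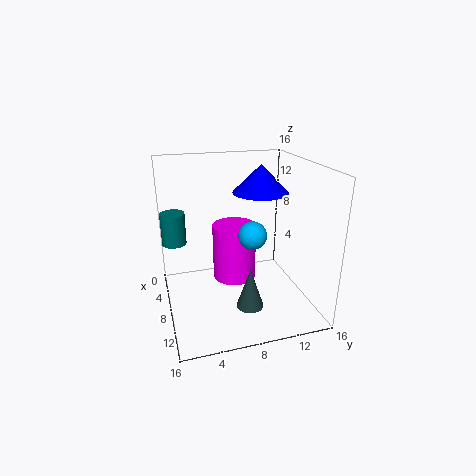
pos_x_1 = 6.5; pos_y_1 = 8; pos_z_1 = 2.5; height_1 = 6.5; pos_x_2 = 8; pos_z_2 = 13; radius_2 = 3; height_2 = 3; pos_x_3 = 11; pos_y_3 = 8.5; radius_3 = 1.5; height_3 = 4.5; pos_x_4 = 10; pos_y_4 = 9; pos_z_4 = 9; pos_x_5 = 2; pos_y_5 = 1.5; pos_z_5 = 5.5; height_5 = 4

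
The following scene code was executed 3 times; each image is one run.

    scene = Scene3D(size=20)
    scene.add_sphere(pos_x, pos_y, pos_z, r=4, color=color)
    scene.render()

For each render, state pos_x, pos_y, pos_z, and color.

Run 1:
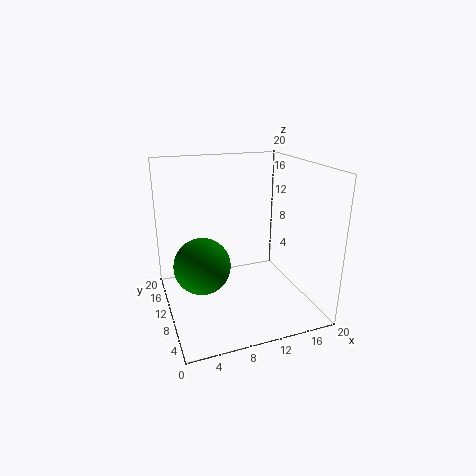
pos_x = 5; pos_y = 11; pos_z = 6; color = 'green'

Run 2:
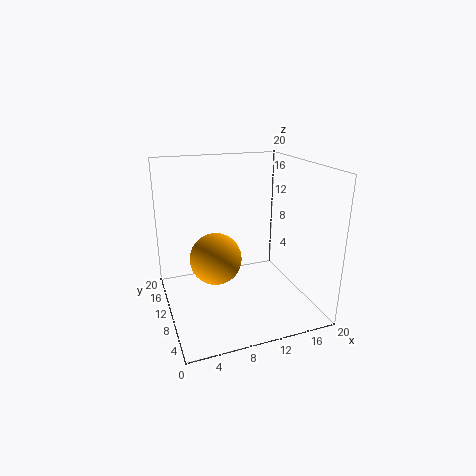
pos_x = 8; pos_y = 14.5; pos_z = 5; color = 'orange'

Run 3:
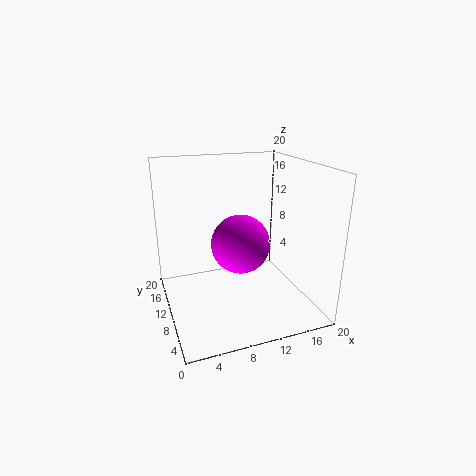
pos_x = 10; pos_y = 9; pos_z = 9.5; color = 'magenta'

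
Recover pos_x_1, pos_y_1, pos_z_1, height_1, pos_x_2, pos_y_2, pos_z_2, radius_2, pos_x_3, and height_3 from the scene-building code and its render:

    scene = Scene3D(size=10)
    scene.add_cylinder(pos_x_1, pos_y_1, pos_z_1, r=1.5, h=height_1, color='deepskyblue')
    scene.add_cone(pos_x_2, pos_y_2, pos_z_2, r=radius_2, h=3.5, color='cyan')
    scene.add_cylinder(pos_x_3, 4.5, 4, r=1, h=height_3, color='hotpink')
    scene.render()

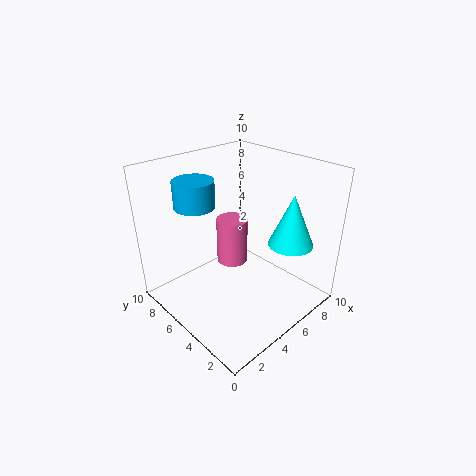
pos_x_1 = 4, pos_y_1 = 8.5, pos_z_1 = 6.5, height_1 = 2, pos_x_2 = 7, pos_y_2 = 2, pos_z_2 = 5, radius_2 = 1.5, pos_x_3 = 4, height_3 = 3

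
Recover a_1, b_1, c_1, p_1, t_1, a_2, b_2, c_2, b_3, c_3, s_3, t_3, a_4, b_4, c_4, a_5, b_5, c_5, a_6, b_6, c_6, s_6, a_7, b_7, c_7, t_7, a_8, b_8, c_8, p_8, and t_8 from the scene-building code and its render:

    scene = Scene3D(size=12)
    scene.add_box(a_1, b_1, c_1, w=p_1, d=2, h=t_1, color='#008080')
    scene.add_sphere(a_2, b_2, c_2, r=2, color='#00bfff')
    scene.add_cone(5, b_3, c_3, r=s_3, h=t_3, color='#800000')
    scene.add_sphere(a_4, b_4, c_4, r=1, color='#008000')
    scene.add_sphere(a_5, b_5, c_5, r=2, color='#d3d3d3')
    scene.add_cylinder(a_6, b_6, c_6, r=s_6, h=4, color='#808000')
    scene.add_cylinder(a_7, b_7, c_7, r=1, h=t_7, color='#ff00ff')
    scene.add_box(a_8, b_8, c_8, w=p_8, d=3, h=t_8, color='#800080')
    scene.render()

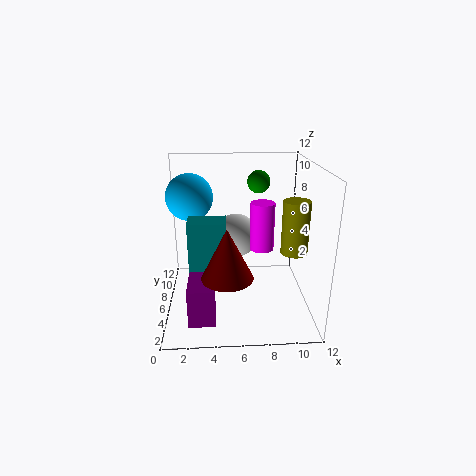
a_1 = 2; b_1 = 4; c_1 = 4; p_1 = 3; t_1 = 4; a_2 = 2; b_2 = 8; c_2 = 9; b_3 = 3; c_3 = 4; s_3 = 2; t_3 = 4; a_4 = 8; b_4 = 9; c_4 = 10; a_5 = 6; b_5 = 9; c_5 = 5; a_6 = 10; b_6 = 3; c_6 = 6; s_6 = 1; a_7 = 8; b_7 = 6; c_7 = 5; t_7 = 4; a_8 = 2; b_8 = 1; c_8 = 1; p_8 = 2; t_8 = 3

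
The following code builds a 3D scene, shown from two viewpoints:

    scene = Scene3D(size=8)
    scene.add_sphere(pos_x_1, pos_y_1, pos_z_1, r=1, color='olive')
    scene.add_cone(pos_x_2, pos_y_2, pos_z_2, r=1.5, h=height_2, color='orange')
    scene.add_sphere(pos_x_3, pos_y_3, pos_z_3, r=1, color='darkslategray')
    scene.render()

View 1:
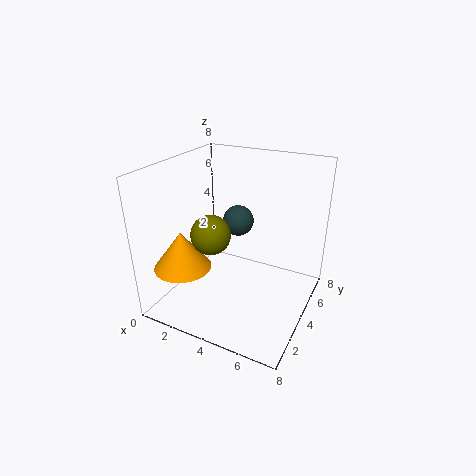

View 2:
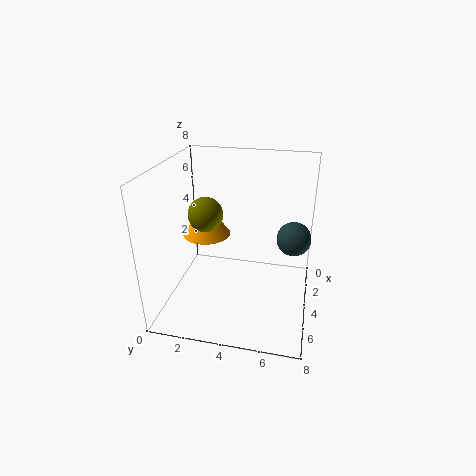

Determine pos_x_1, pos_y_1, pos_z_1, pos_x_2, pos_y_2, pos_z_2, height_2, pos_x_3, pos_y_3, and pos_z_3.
pos_x_1 = 3.5, pos_y_1 = 2, pos_z_1 = 5, pos_x_2 = 2, pos_y_2 = 1.5, pos_z_2 = 3, height_2 = 2, pos_x_3 = 2.5, pos_y_3 = 7, pos_z_3 = 3.5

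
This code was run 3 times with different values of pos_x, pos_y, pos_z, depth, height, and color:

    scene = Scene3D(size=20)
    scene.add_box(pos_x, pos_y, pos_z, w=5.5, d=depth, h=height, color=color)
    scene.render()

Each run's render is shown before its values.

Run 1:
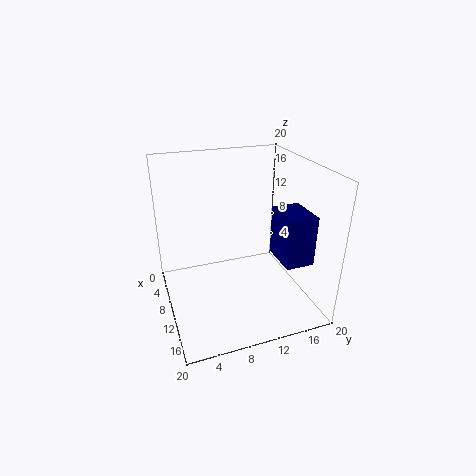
pos_x = 10
pos_y = 15
pos_z = 7
depth = 4
height = 7
color = 'navy'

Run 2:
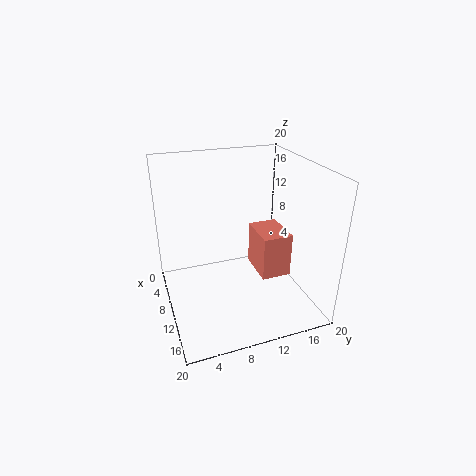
pos_x = 9
pos_y = 12
pos_z = 5.5
depth = 4
height = 6
color = 'salmon'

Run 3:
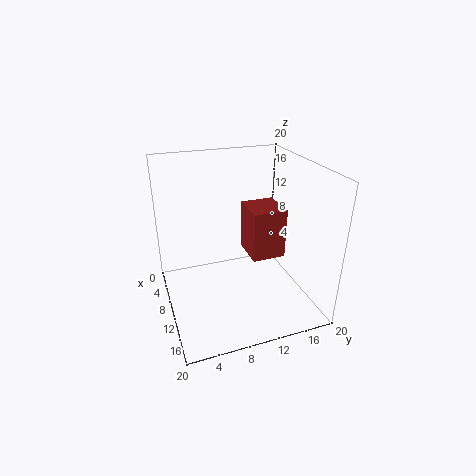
pos_x = 4.5
pos_y = 12.5
pos_z = 5.5
depth = 5
height = 7.5
color = 'brown'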